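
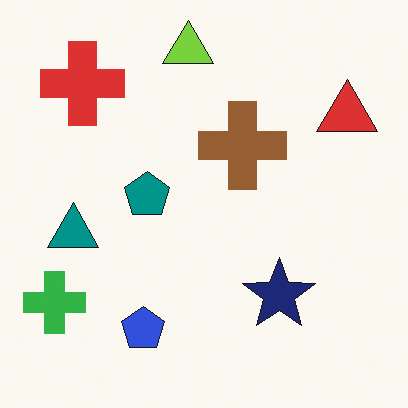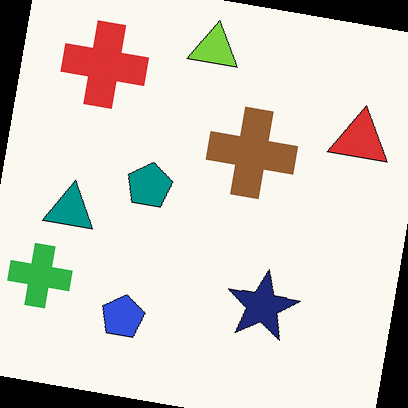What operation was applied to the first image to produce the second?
The transformation is: rotated clockwise by a slight angle.

Every shape is tilted by the same angle and the image corners show triangular fill wedges — a whole-image rotation by a non-right angle.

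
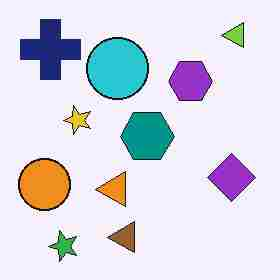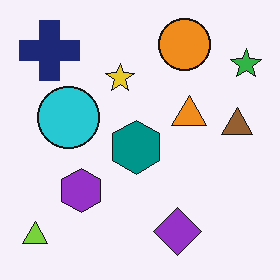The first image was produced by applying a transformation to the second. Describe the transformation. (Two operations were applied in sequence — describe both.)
The first image is the second transposed (reflected across the top-left ↔ bottom-right diagonal), then degraded with heavy JPEG compression.

Shapes have swapped their row and column positions — what was in the top-right is now in the bottom-left — a diagonal reflection. Blocky 8×8 compression artifacts appear around shape edges and the flat background shows ringing — characteristic JPEG degradation.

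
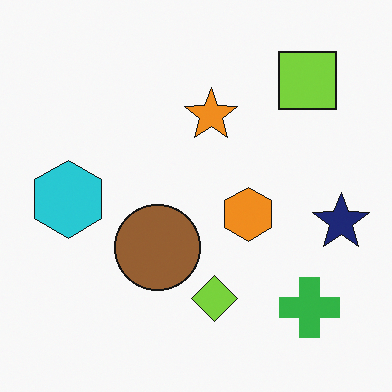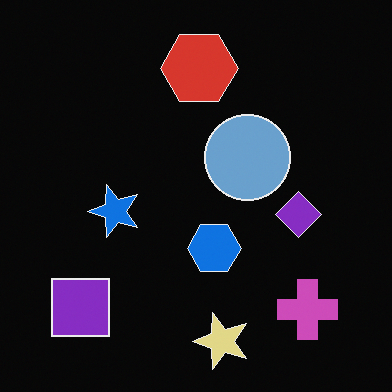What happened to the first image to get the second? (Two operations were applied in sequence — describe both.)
The transformation is: transposed (reflected across the top-left ↔ bottom-right diagonal), then color-inverted (negative).

Shapes have swapped their row and column positions — what was in the top-right is now in the bottom-left — a diagonal reflection. The light background has become dark and every shape's color is its complement — a photographic negative.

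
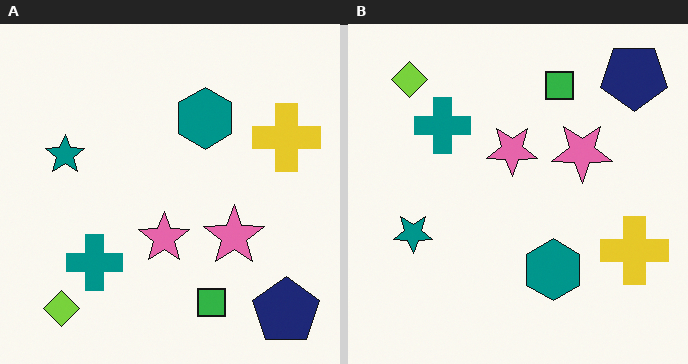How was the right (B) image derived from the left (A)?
It was flipped vertically (top ↔ bottom).

The navy pentagon is in the bottom-right of the left (A) image and the top-right of the right (B) — shapes on opposite sides of the horizontal midline have swapped in a mirror flip.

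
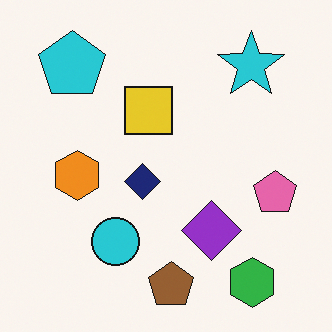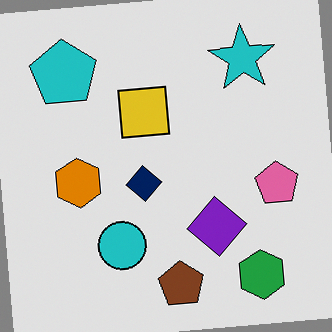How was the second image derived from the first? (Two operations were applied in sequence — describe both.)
This is the original image posterized to a reduced palette, then rotated counter-clockwise by a small amount.

Each flat color has snapped to a coarser quantized level — most visibly, the near-white background has dropped to a flat grey. Every shape is tilted by the same angle and the image corners show triangular fill wedges — a whole-image rotation by a non-right angle.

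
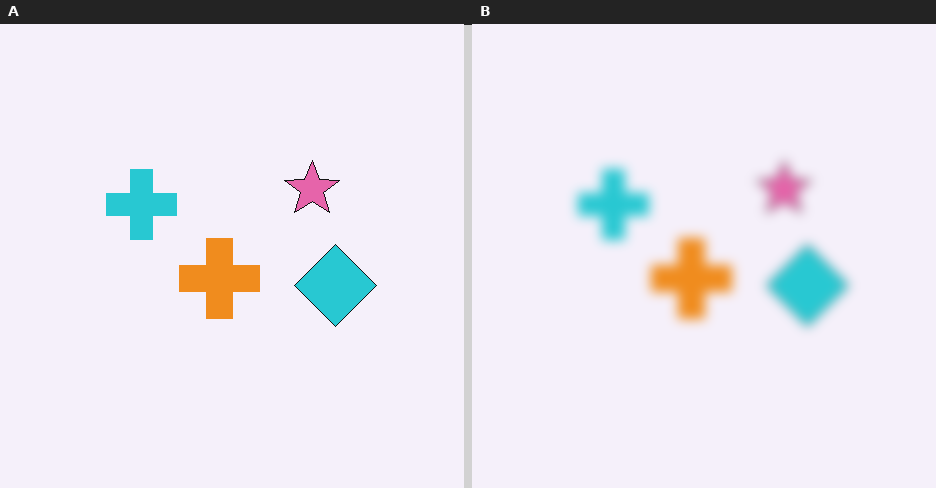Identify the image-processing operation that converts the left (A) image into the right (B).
Heavily blurred.

Shape edges and outlines are uniformly softened across the whole image.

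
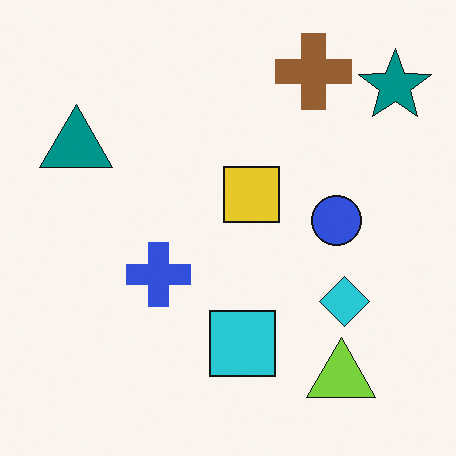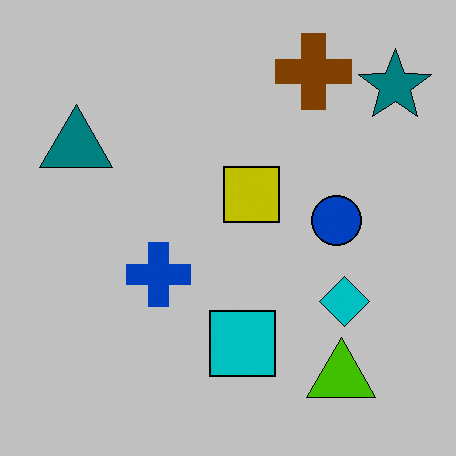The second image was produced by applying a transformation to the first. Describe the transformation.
The transformation is: aggressively posterized.

Each flat color has snapped to a coarser quantized level — most visibly, the near-white background has dropped to a flat grey.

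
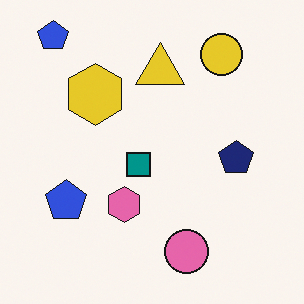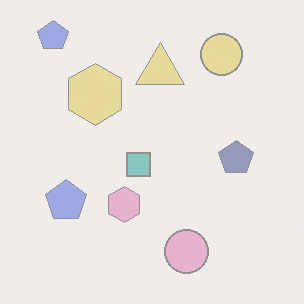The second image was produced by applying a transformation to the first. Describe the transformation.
It was washed out (contrast reduced).

Tones are pushed toward mid-grey across the whole image — a global contrast change.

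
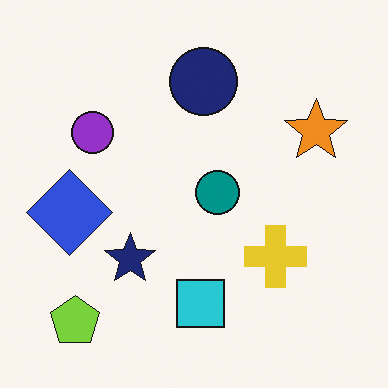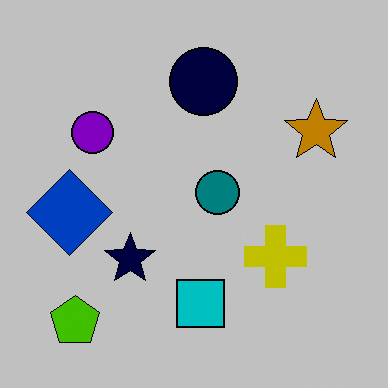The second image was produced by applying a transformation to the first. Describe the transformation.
Aggressively posterized.

Each flat color has snapped to a coarser quantized level — most visibly, the near-white background has dropped to a flat grey.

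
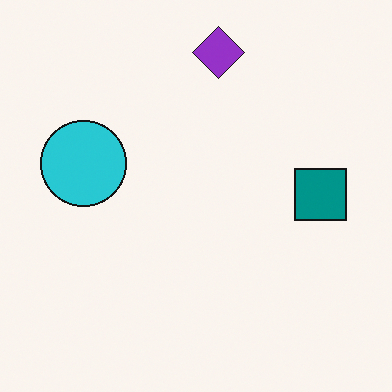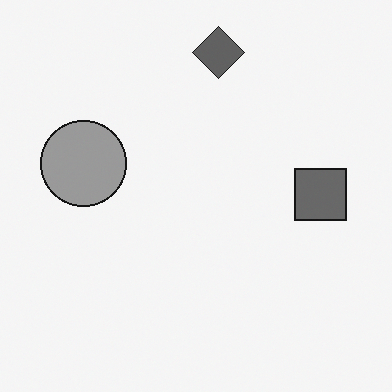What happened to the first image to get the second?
Converted to grayscale.

All color is removed — every shape is now a shade of grey.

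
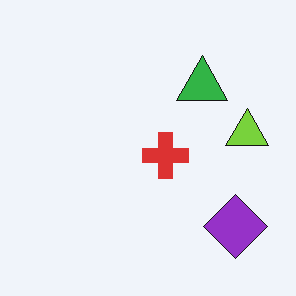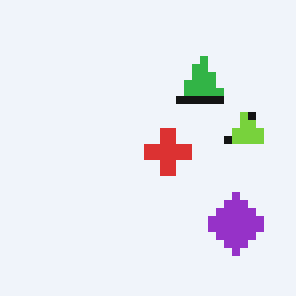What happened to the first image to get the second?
This is the original image moderately pixelated.

Shapes are reduced to large square blocks; fine edges and outlines are lost — a downscale-then-upscale (mosaic) effect.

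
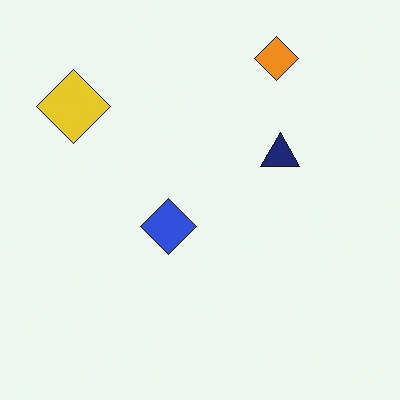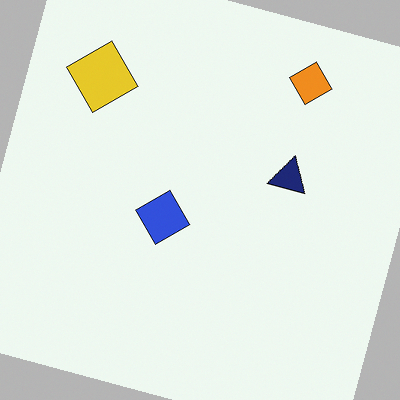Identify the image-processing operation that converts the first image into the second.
Rotated clockwise by a moderate amount.

Every shape is tilted by the same angle and the image corners show triangular fill wedges — a whole-image rotation by a non-right angle.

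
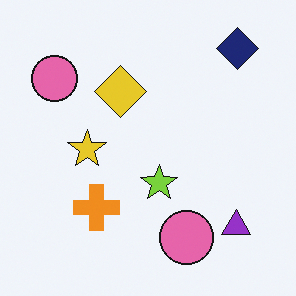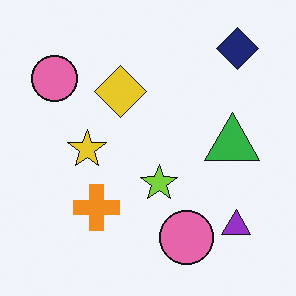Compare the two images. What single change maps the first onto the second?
The image was overlaid with an additional green triangle.

A green triangle appears in the second image that is absent from the first.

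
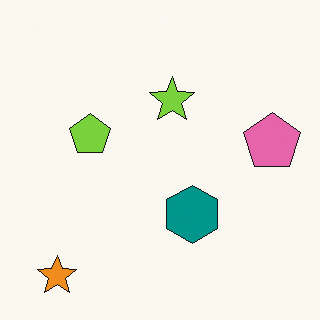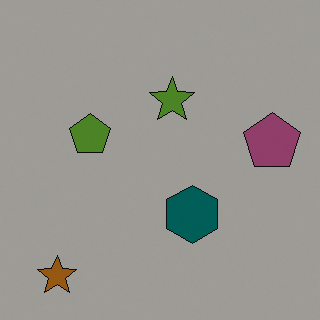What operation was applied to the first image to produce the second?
This is the original image substantially darkened.

Every pixel — background and shapes alike — is uniformly darkened.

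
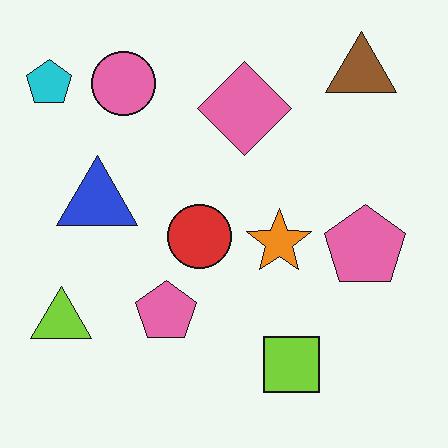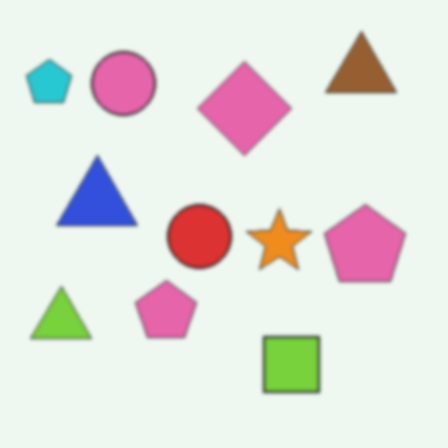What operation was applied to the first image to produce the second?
Slightly softened.

Shape edges and outlines are uniformly softened across the whole image.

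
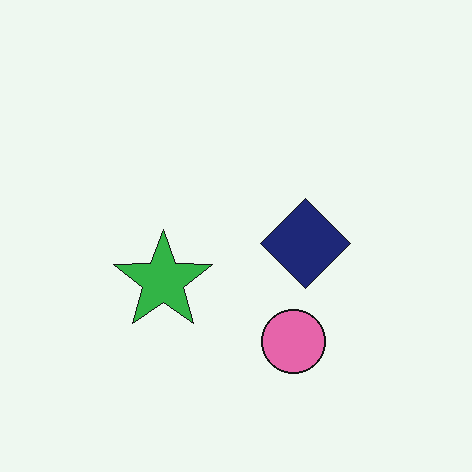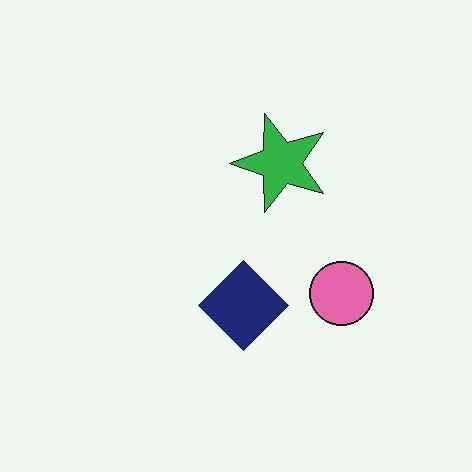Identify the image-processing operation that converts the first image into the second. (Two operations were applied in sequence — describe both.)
This is the original image transposed (reflected across the top-left ↔ bottom-right diagonal), then given moderate JPEG compression.

Shapes have swapped their row and column positions — what was in the top-right is now in the bottom-left — a diagonal reflection. Blocky 8×8 compression artifacts appear around shape edges and the flat background shows ringing — characteristic JPEG degradation.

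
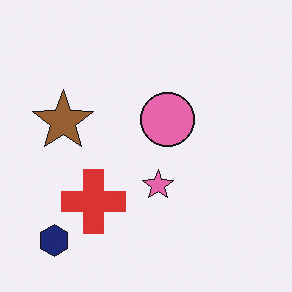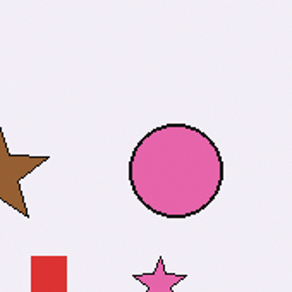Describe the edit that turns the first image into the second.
It was cropped to a noticeably smaller region and rescaled.

The visible shapes are larger and the field of view is narrower; shapes near the original edges may be partly or wholly outside the frame — a crop-and-rescale.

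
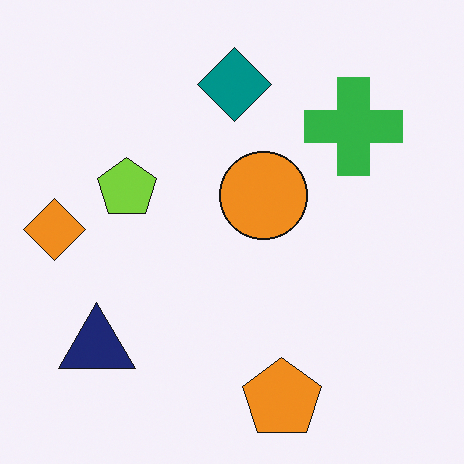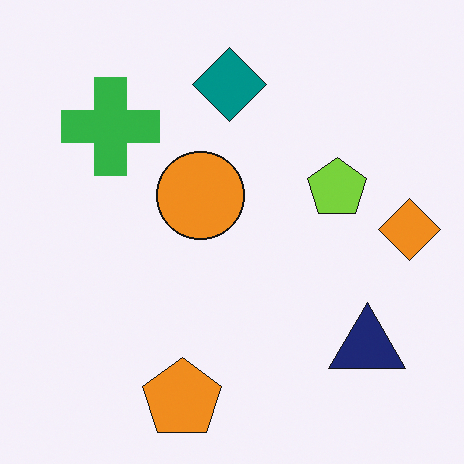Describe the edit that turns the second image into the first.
This is the original image flipped horizontally (left ↔ right).

The orange diamond is in the right of the second image and the left of the first — shapes on opposite sides of the vertical midline have swapped in a mirror flip.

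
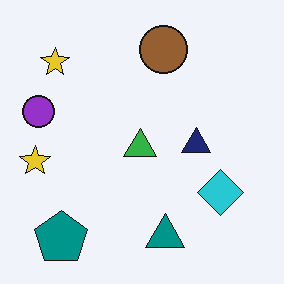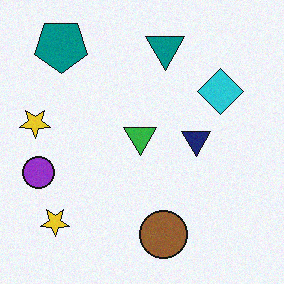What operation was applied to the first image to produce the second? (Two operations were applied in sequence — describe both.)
This is the original image flipped vertically (top ↔ bottom), then degraded with subtle gaussian noise.

The teal pentagon is in the bottom-left of the first image and the top-left of the second — shapes on opposite sides of the horizontal midline have swapped in a mirror flip. Random speckle covers the whole image, including the flat background.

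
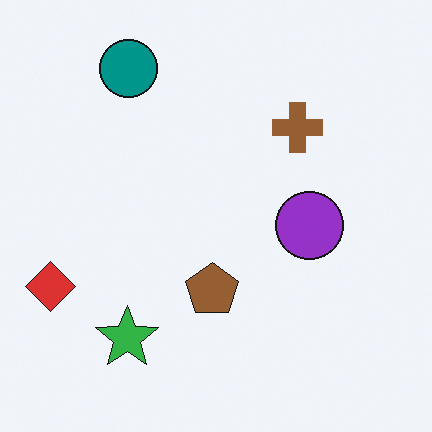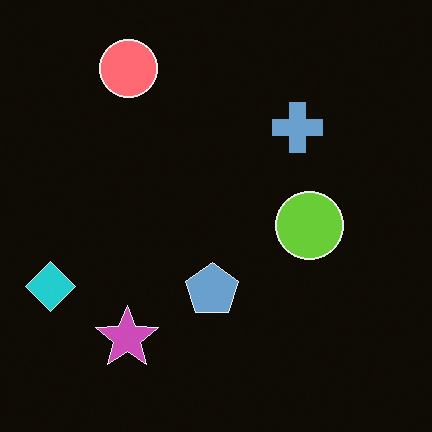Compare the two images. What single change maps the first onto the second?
Color-inverted (negative).

The light background has become dark and every shape's color is its complement — a photographic negative.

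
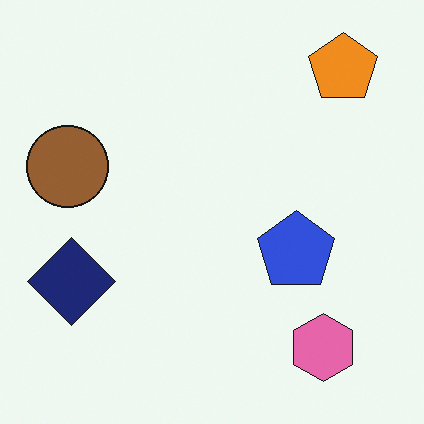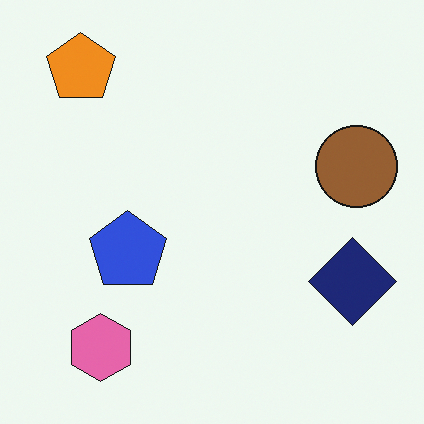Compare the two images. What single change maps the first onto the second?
Flipped horizontally (left ↔ right).

The brown circle is in the left of the first image and the right of the second — shapes on opposite sides of the vertical midline have swapped in a mirror flip.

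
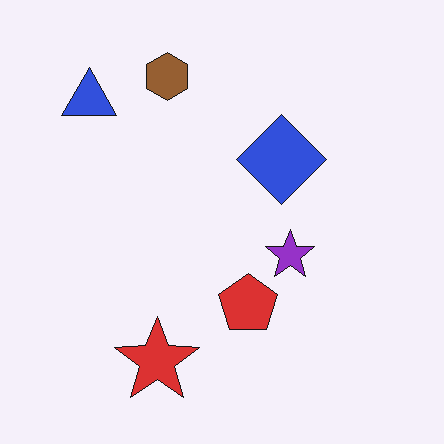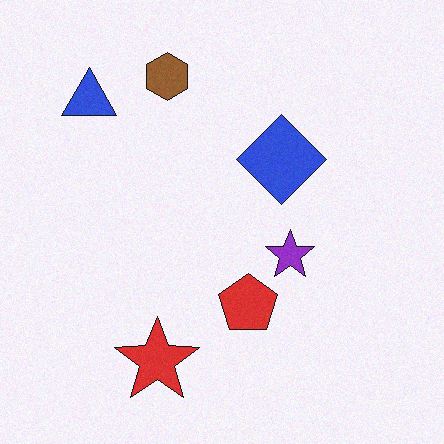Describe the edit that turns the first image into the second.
The image was degraded with subtle gaussian noise.

Random speckle covers the whole image, including the flat background.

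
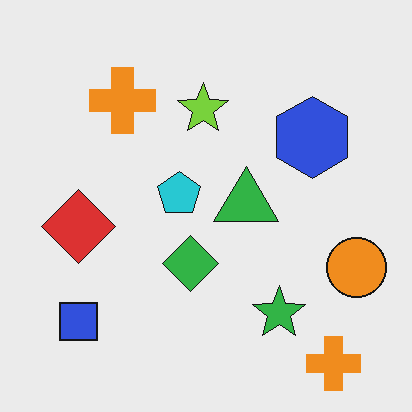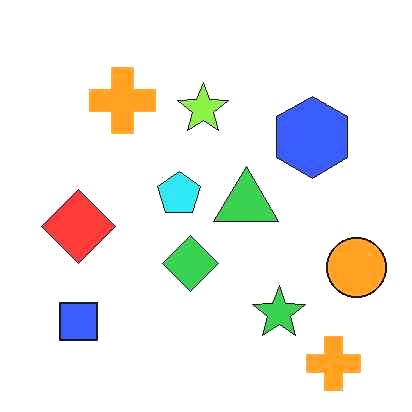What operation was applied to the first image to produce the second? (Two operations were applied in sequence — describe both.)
It was given moderate JPEG compression, then slightly brightened.

Blocky 8×8 compression artifacts appear around shape edges and the flat background shows ringing — characteristic JPEG degradation. Every pixel — background and shapes alike — is uniformly brightened.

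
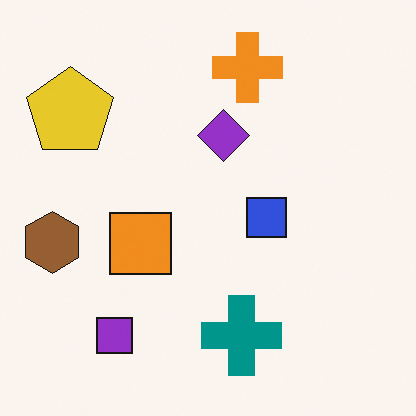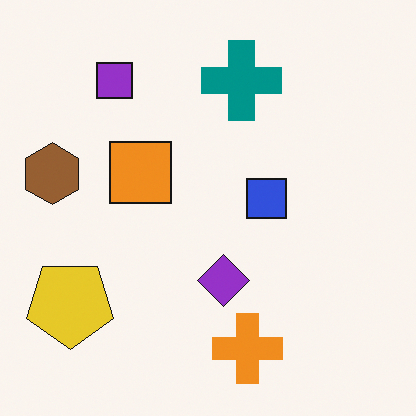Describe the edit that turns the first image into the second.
The second image is the first flipped vertically (top ↔ bottom).

The orange cross is in the top of the first image and the bottom of the second — shapes on opposite sides of the horizontal midline have swapped in a mirror flip.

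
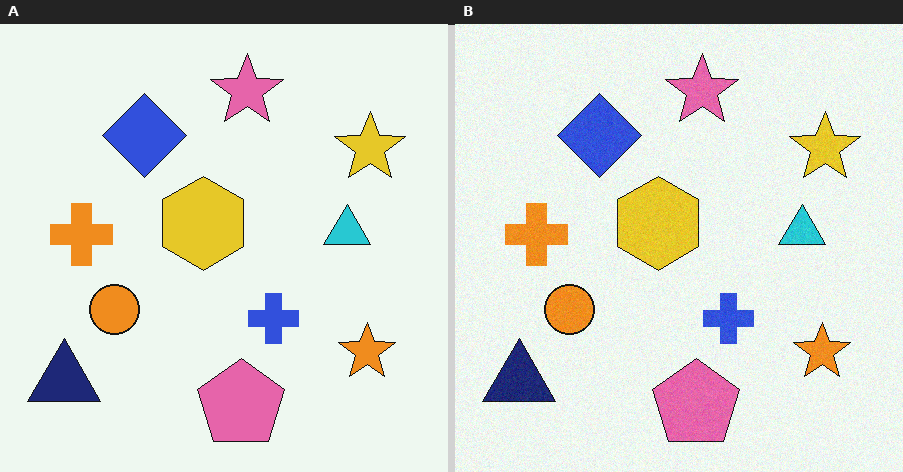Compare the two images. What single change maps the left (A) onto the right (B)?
The image was degraded with light additive noise.

Random speckle covers the whole image, including the flat background.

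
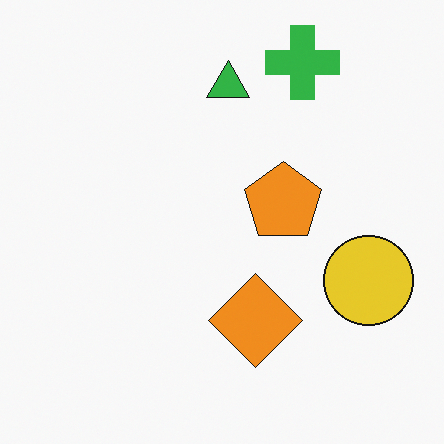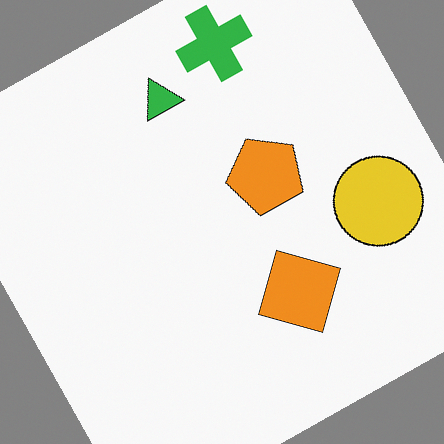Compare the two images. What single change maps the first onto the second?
It was rotated counter-clockwise by a clearly visible amount.

Every shape is tilted by the same angle and the image corners show triangular fill wedges — a whole-image rotation by a non-right angle.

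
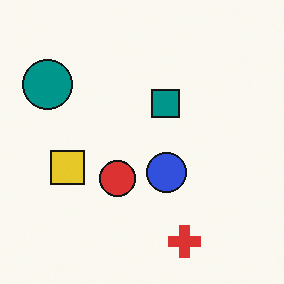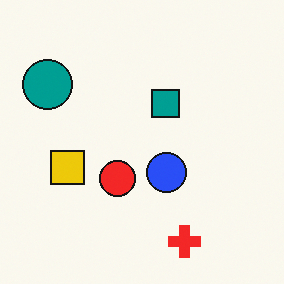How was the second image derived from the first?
The image was slightly oversaturated.

All colors are more vivid — a global saturation change.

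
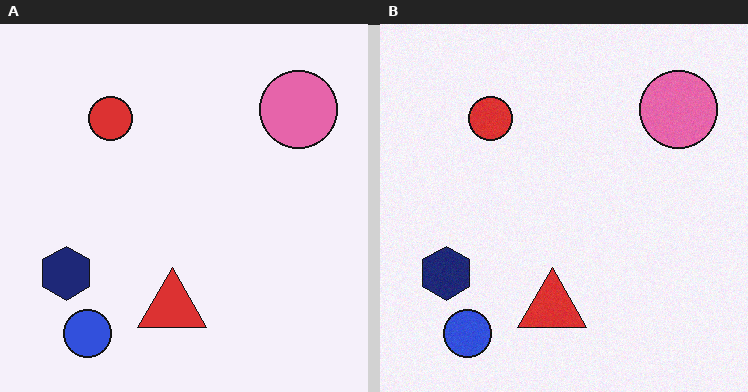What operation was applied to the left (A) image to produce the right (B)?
Degraded with light additive noise.

Random speckle covers the whole image, including the flat background.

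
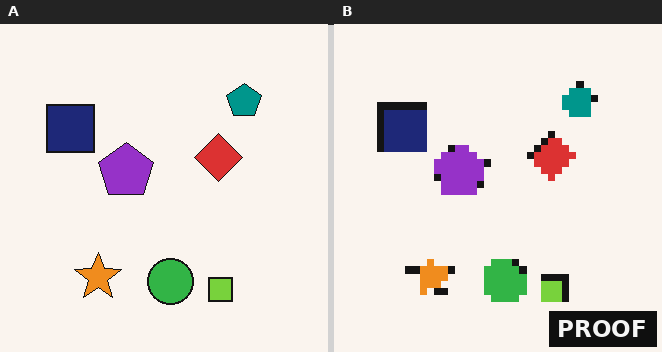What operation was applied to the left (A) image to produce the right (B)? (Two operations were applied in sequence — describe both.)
The right (B) image is the left (A) pixelated into visible square blocks, then watermarked with the text "PROOF" in the lower-right corner.

Shapes are reduced to large square blocks; fine edges and outlines are lost — a downscale-then-upscale (mosaic) effect. A dark label reading "PROOF" appears in the lower-right corner.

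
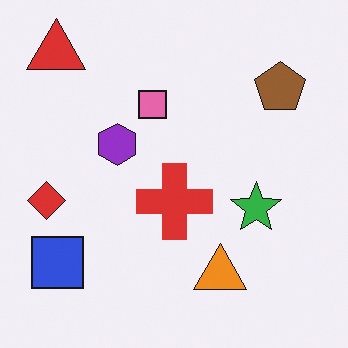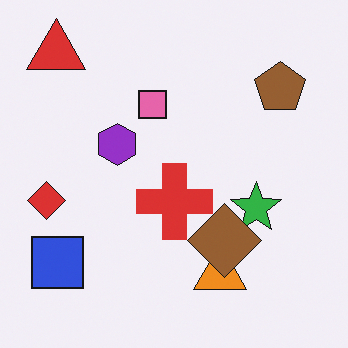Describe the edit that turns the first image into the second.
It was overlaid with an additional brown diamond.

A brown diamond appears in the second image that is absent from the first.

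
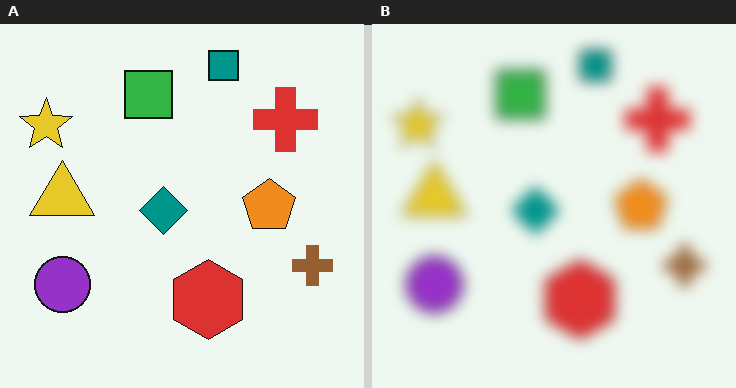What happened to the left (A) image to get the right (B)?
This is the original image heavily blurred.

Shape edges and outlines are uniformly softened across the whole image.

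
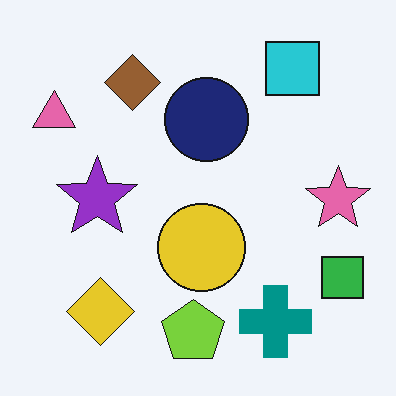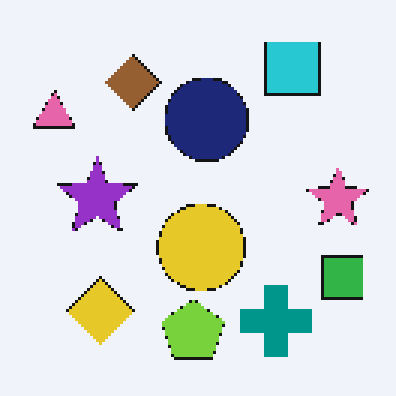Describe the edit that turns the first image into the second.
The second image is the first mildly pixelated.

Shapes are reduced to large square blocks; fine edges and outlines are lost — a downscale-then-upscale (mosaic) effect.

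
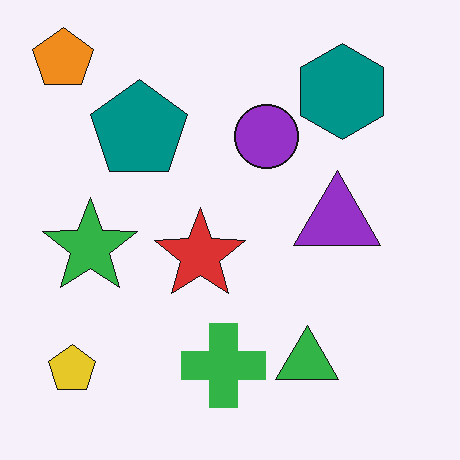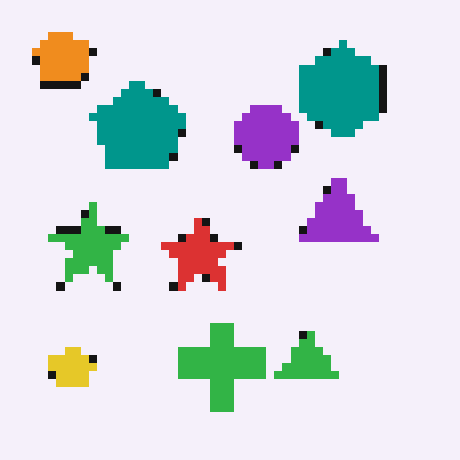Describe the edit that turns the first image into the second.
The second image is the first moderately pixelated.

Shapes are reduced to large square blocks; fine edges and outlines are lost — a downscale-then-upscale (mosaic) effect.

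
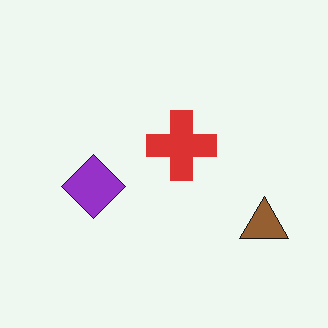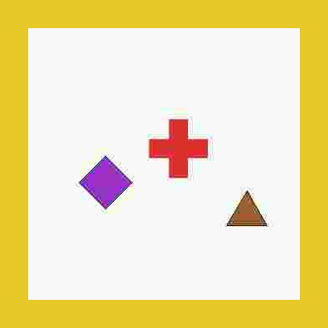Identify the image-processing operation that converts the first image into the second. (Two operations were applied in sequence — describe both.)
Degraded with heavy JPEG compression, then framed with a yellow border.

Blocky 8×8 compression artifacts appear around shape edges and the flat background shows ringing — characteristic JPEG degradation. A solid yellow frame runs around the edge of the second image, with the content slightly shrunk inside it.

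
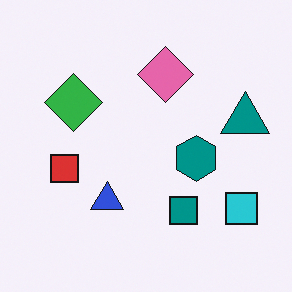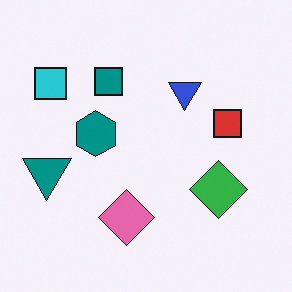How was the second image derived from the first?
Rotated 180°.

The cyan square sits in the bottom-right of the first image and the top-left of the second — consistent with a whole-image 180° rotation.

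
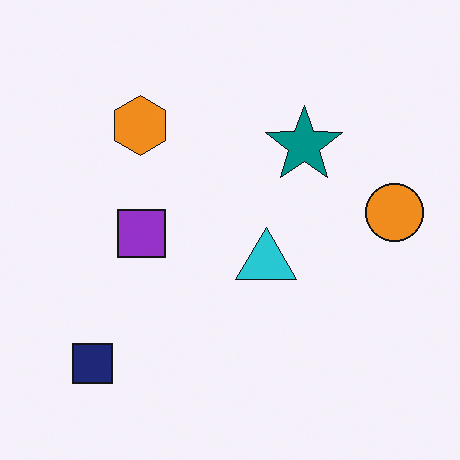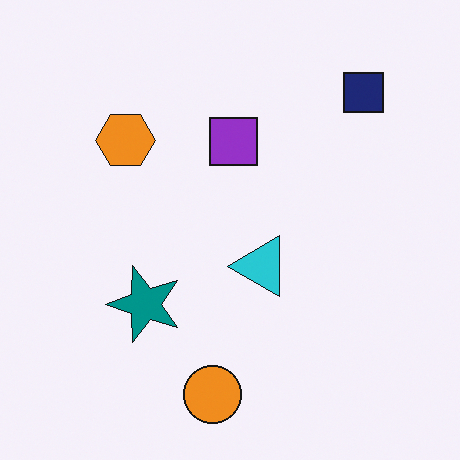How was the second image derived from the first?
It was transposed (reflected across the top-left ↔ bottom-right diagonal).

Shapes have swapped their row and column positions — what was in the top-right is now in the bottom-left — a diagonal reflection.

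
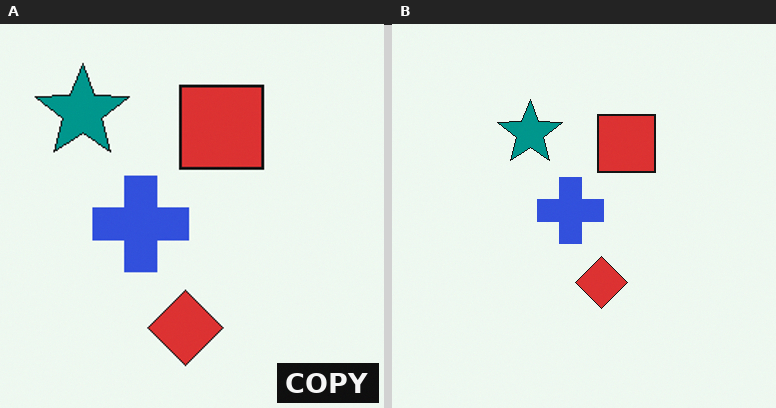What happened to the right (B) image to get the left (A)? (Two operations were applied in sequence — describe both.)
The image was cropped to a modestly smaller region and rescaled, then watermarked with the text "COPY" in the lower-right corner.

The visible shapes are larger and the field of view is narrower; shapes near the original edges may be partly or wholly outside the frame — a crop-and-rescale. A dark label reading "COPY" appears in the lower-right corner.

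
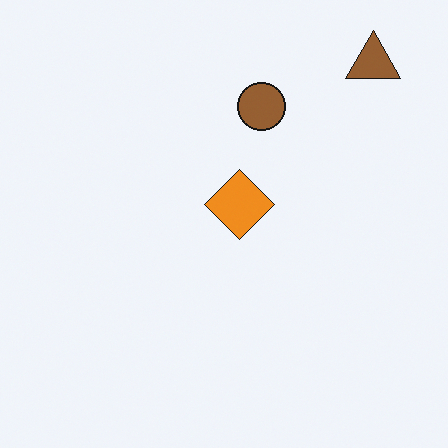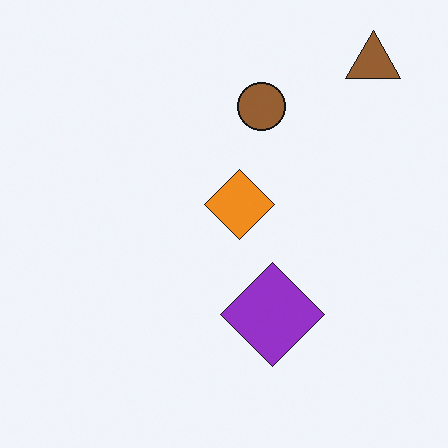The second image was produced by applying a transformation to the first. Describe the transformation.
The second image is the first overlaid with an additional purple diamond.

A purple diamond appears in the second image that is absent from the first.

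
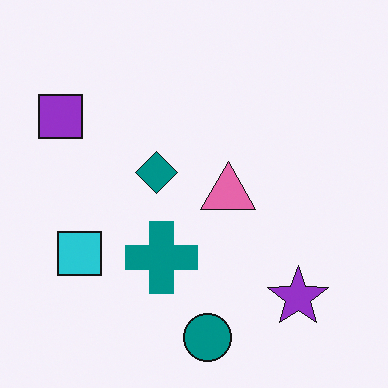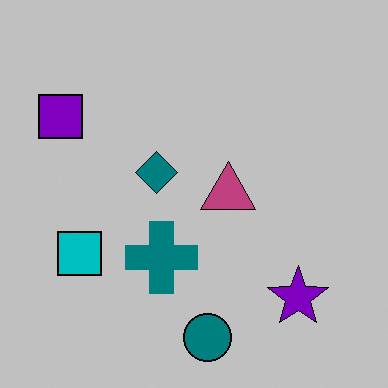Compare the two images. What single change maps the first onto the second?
The transformation is: aggressively posterized.

Each flat color has snapped to a coarser quantized level — most visibly, the near-white background has dropped to a flat grey.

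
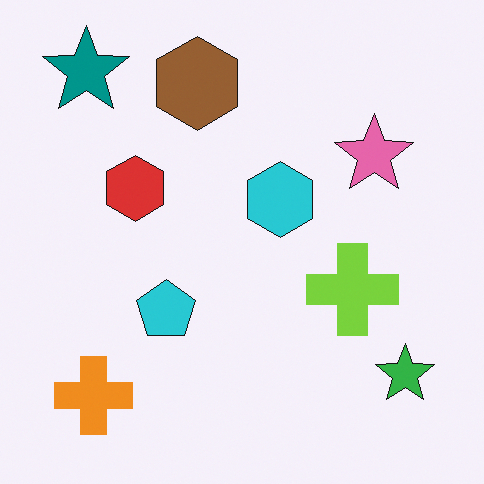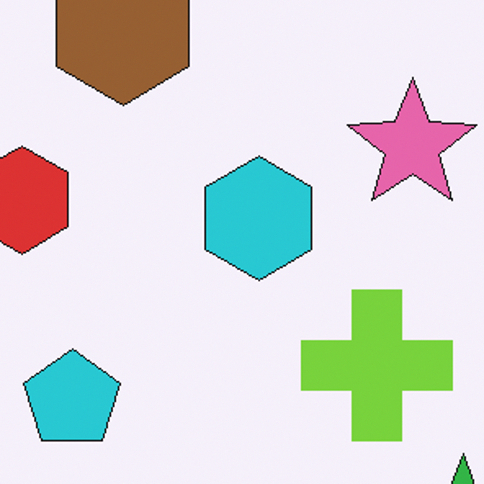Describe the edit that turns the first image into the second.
Cropped to a noticeably smaller region and rescaled.

The visible shapes are larger and the field of view is narrower; shapes near the original edges may be partly or wholly outside the frame — a crop-and-rescale.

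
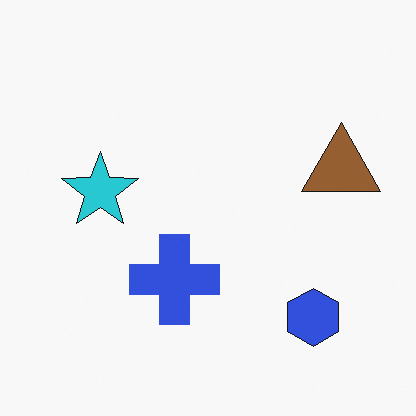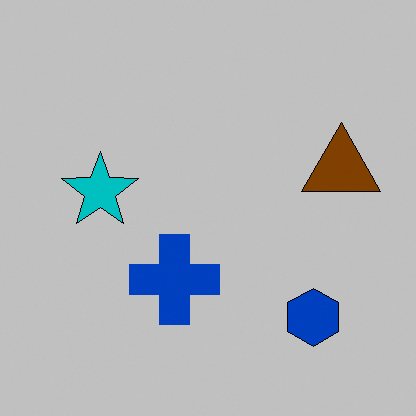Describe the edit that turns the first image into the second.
The transformation is: aggressively posterized.

Each flat color has snapped to a coarser quantized level — most visibly, the near-white background has dropped to a flat grey.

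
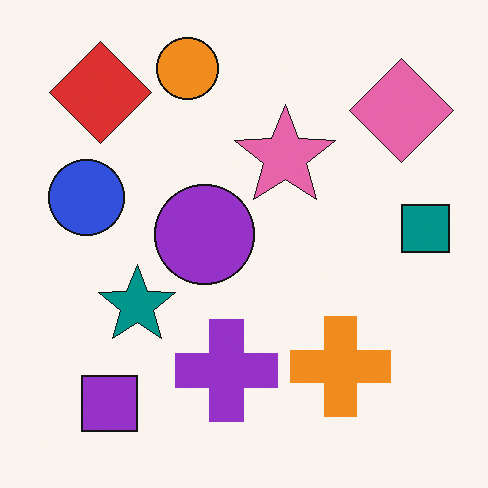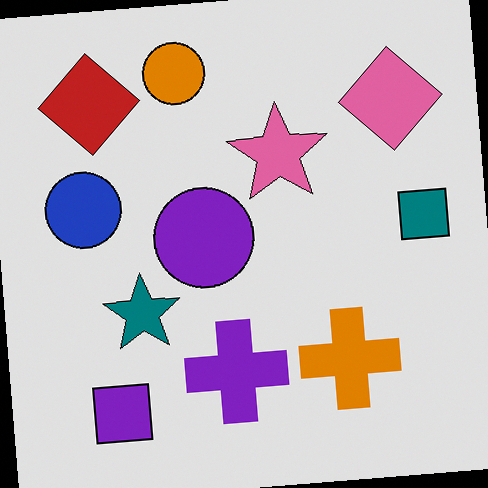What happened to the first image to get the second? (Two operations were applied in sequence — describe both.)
The second image is the first moderately posterized, then rotated counter-clockwise by a few degrees.

Each flat color has snapped to a coarser quantized level — most visibly, the near-white background has dropped to a flat grey. Every shape is tilted by the same angle and the image corners show triangular fill wedges — a whole-image rotation by a non-right angle.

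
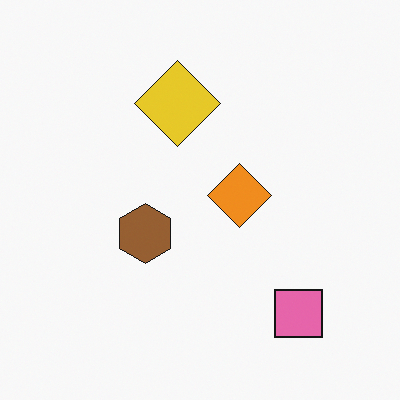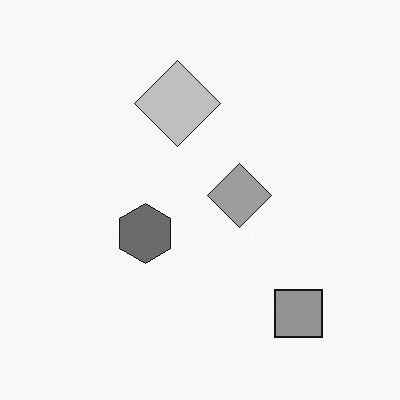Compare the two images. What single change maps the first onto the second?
This is the original image converted to grayscale.

All color is removed — every shape is now a shade of grey.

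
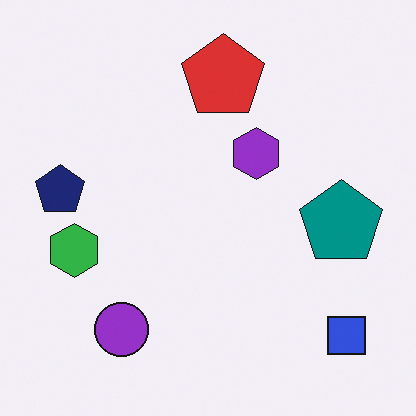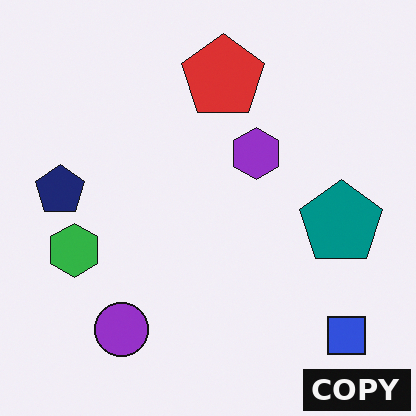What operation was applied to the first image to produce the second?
It was watermarked with the text "COPY" in the lower-right corner.

A dark label reading "COPY" appears in the lower-right corner.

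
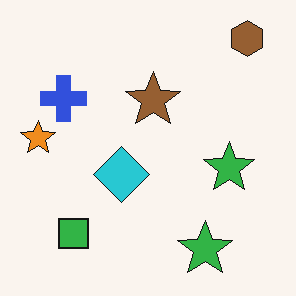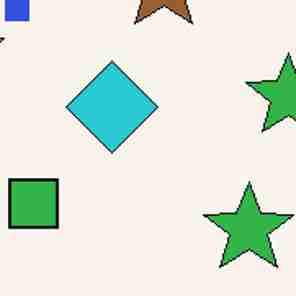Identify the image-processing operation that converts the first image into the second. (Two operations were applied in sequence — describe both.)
This is the original image cropped to a noticeably smaller region and rescaled, then heavily JPEG-compressed with obvious blocking artifacts.

The visible shapes are larger and the field of view is narrower; shapes near the original edges may be partly or wholly outside the frame — a crop-and-rescale. Blocky 8×8 compression artifacts appear around shape edges and the flat background shows ringing — characteristic JPEG degradation.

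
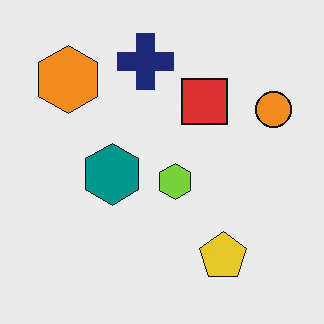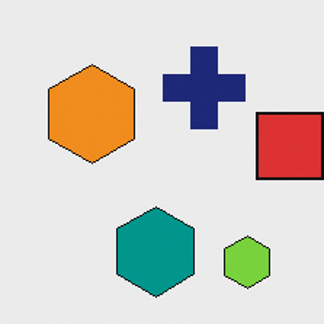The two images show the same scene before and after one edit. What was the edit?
The second image is the first cropped slightly and scaled back up.

The visible shapes are larger and the field of view is narrower; shapes near the original edges may be partly or wholly outside the frame — a crop-and-rescale.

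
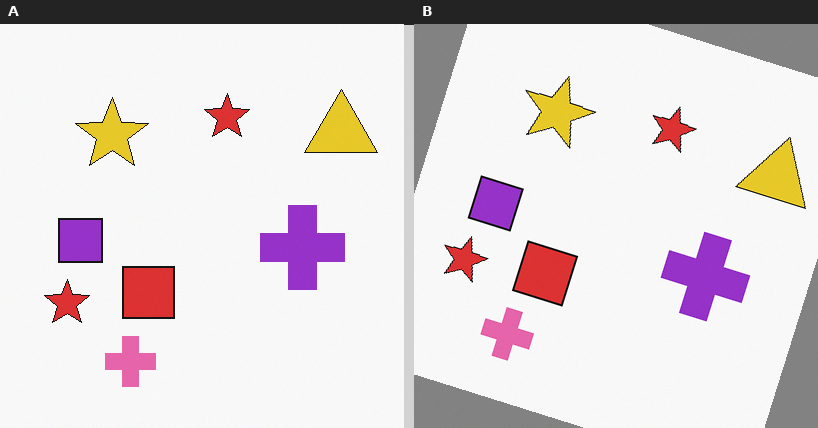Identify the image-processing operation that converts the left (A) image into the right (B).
The image was rotated clockwise by a moderate amount.

Every shape is tilted by the same angle and the image corners show triangular fill wedges — a whole-image rotation by a non-right angle.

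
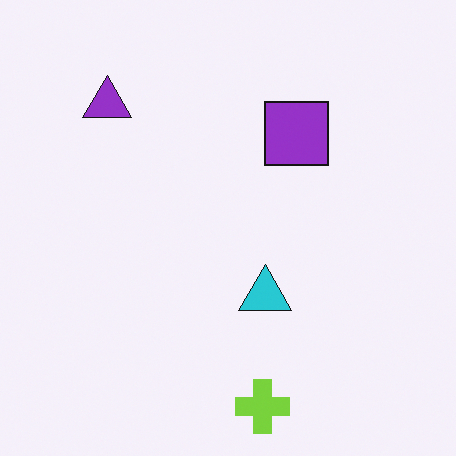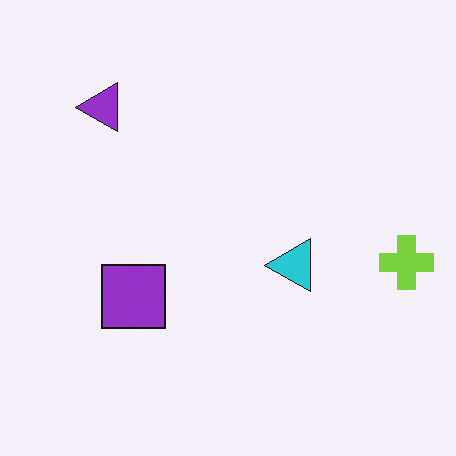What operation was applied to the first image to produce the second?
It was transposed (reflected across the top-left ↔ bottom-right diagonal).

Shapes have swapped their row and column positions — what was in the top-right is now in the bottom-left — a diagonal reflection.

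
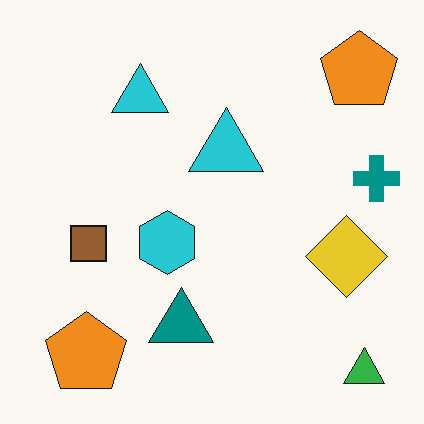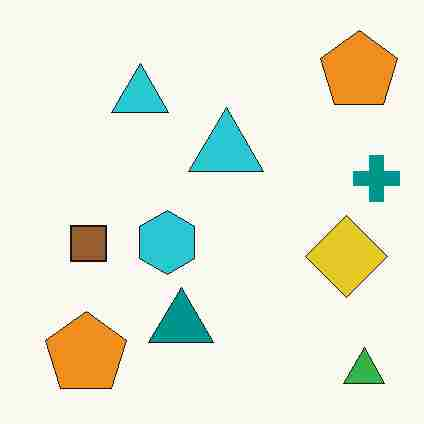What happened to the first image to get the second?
This is the original image heavily JPEG-compressed with obvious blocking artifacts.

Blocky 8×8 compression artifacts appear around shape edges and the flat background shows ringing — characteristic JPEG degradation.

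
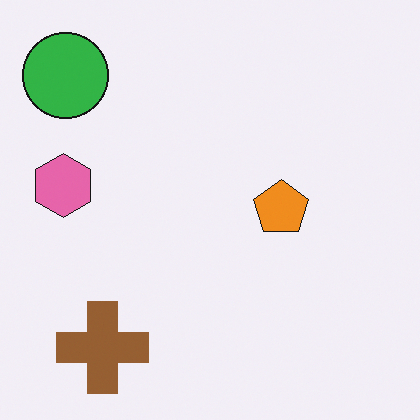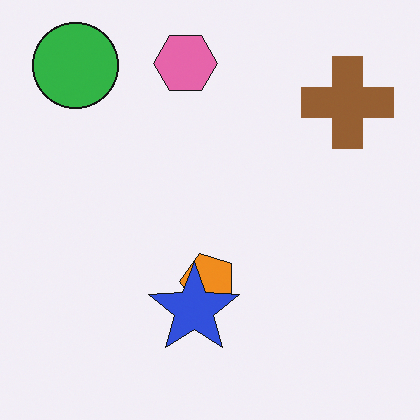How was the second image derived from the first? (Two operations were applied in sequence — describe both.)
Transposed (reflected across the top-left ↔ bottom-right diagonal), then overlaid with an additional blue star.

Shapes have swapped their row and column positions — what was in the top-right is now in the bottom-left — a diagonal reflection. A blue star appears in the second image that is absent from the first.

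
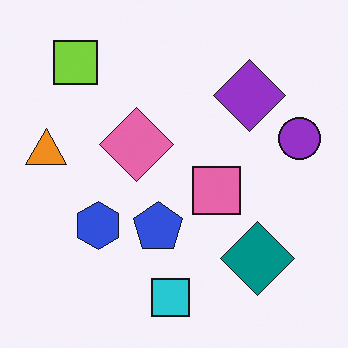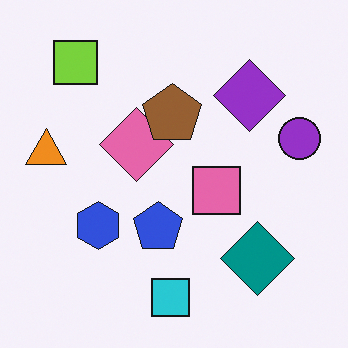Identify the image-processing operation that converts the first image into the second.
The image was overlaid with an additional brown pentagon.

A brown pentagon appears in the second image that is absent from the first.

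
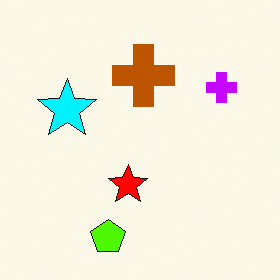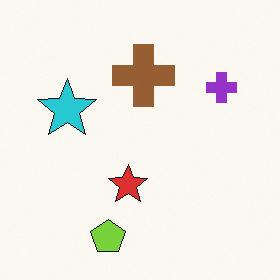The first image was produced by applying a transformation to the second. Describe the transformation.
It was made much more vivid (saturation change).

All colors are more vivid — a global saturation change.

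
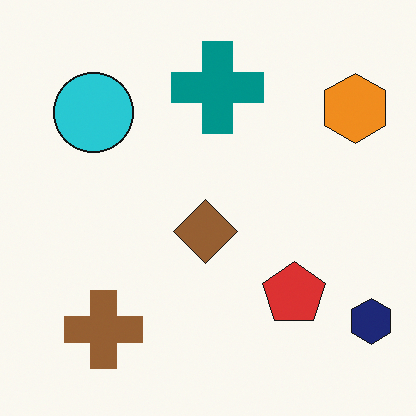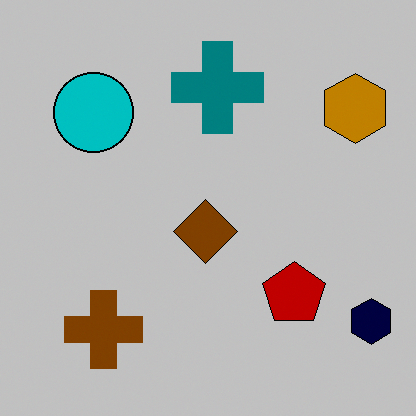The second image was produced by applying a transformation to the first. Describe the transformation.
This is the original image aggressively posterized.

Each flat color has snapped to a coarser quantized level — most visibly, the near-white background has dropped to a flat grey.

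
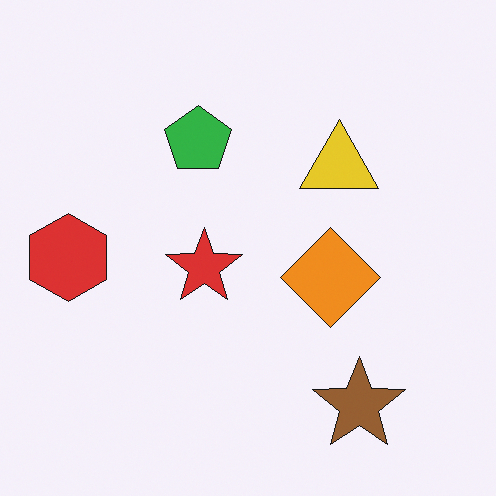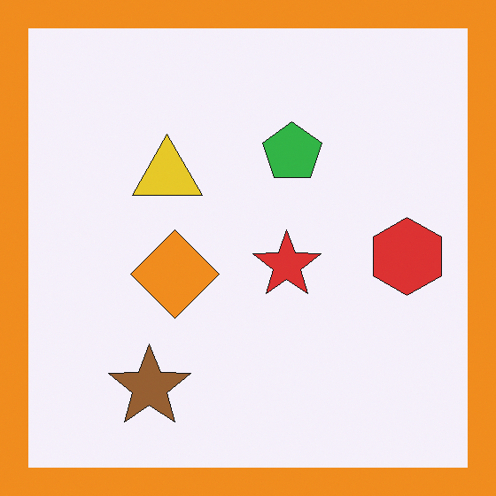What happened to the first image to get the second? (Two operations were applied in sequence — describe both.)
The second image is the first flipped horizontally (left ↔ right), then framed with a orange border.

The red hexagon is in the left of the first image and the right of the second — shapes on opposite sides of the vertical midline have swapped in a mirror flip. A solid orange frame runs around the edge of the second image, with the content slightly shrunk inside it.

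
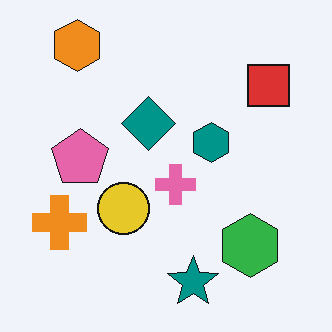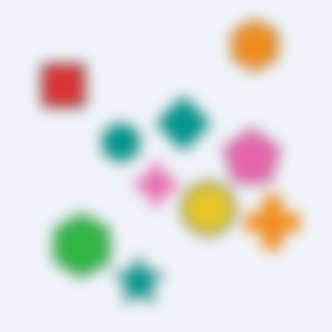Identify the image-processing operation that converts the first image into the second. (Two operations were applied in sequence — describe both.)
This is the original image strongly gaussian-blurred, then flipped horizontally (left ↔ right).

Shape edges and outlines are uniformly softened across the whole image. The orange cross is in the bottom-left of the first image and the bottom-right of the second — shapes on opposite sides of the vertical midline have swapped in a mirror flip.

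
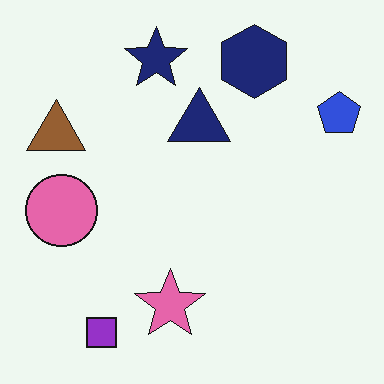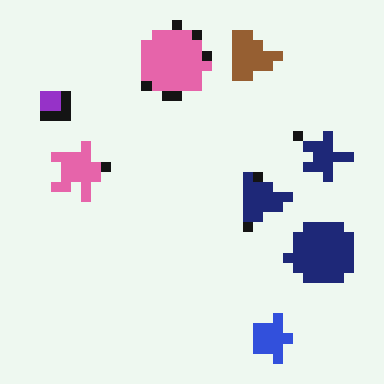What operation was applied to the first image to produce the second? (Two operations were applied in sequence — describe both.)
Rotated 90° clockwise, then heavily pixelated into large blocks.

The purple square sits in the bottom-left of the first image and the top-left of the second — consistent with a whole-image 90° clockwise rotation. Shapes are reduced to large square blocks; fine edges and outlines are lost — a downscale-then-upscale (mosaic) effect.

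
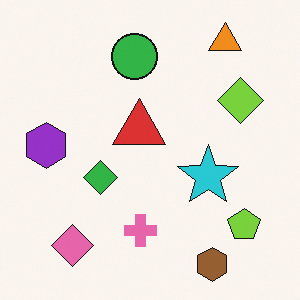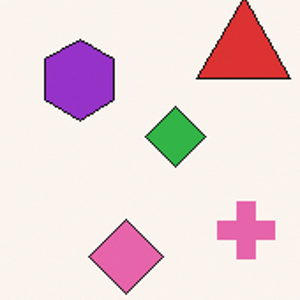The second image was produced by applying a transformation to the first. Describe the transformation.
It was cropped to a noticeably smaller region and rescaled.

The visible shapes are larger and the field of view is narrower; shapes near the original edges may be partly or wholly outside the frame — a crop-and-rescale.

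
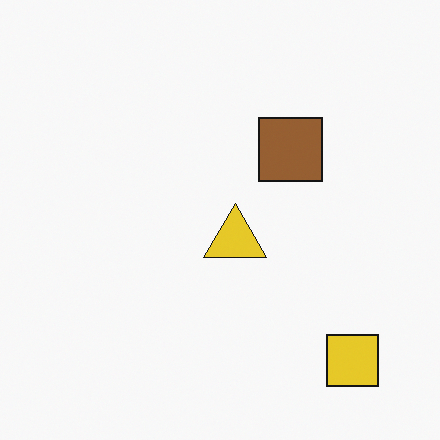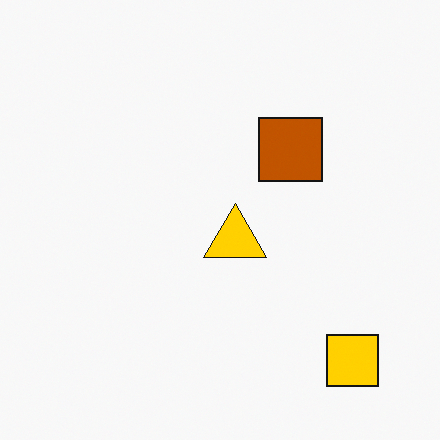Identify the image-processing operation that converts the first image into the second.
The transformation is: heavily oversaturated.

All colors are more vivid — a global saturation change.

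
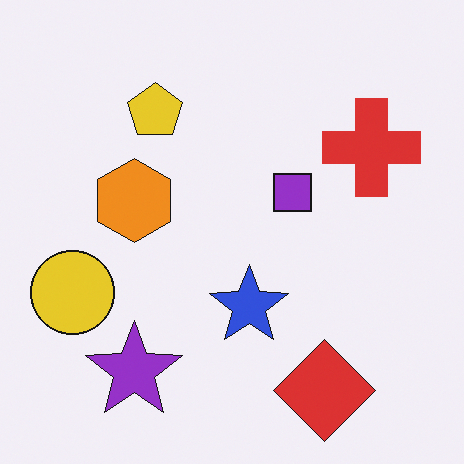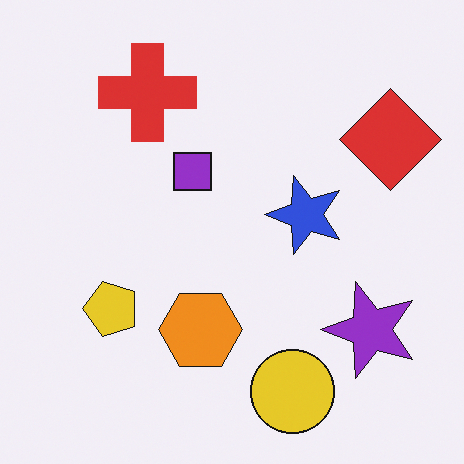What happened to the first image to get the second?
Rotated 90° counter-clockwise.

The red diamond sits in the bottom-right of the first image and the top-right of the second — consistent with a whole-image 90° counter-clockwise rotation.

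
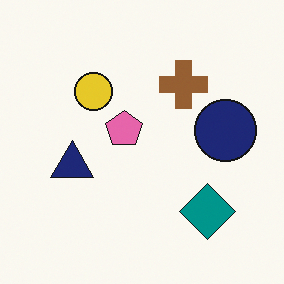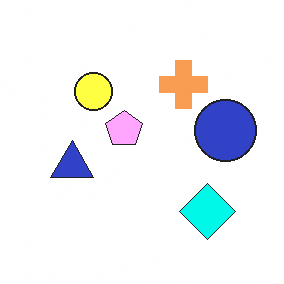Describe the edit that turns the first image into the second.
The second image is the first brightened a lot.

Every pixel — background and shapes alike — is uniformly brightened.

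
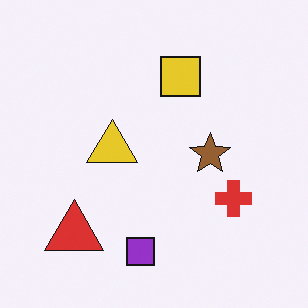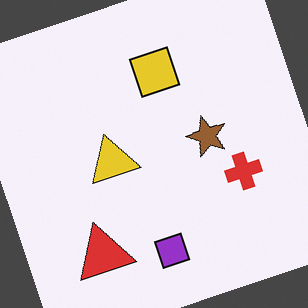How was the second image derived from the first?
The second image is the first rotated counter-clockwise by a clearly visible amount.

Every shape is tilted by the same angle and the image corners show triangular fill wedges — a whole-image rotation by a non-right angle.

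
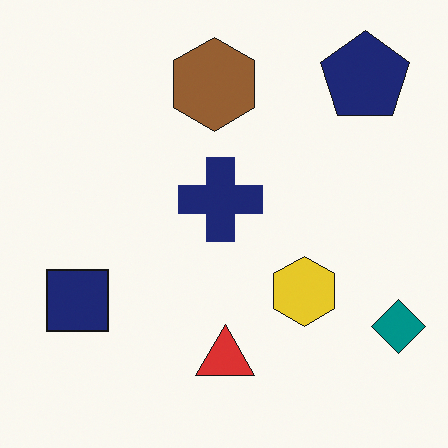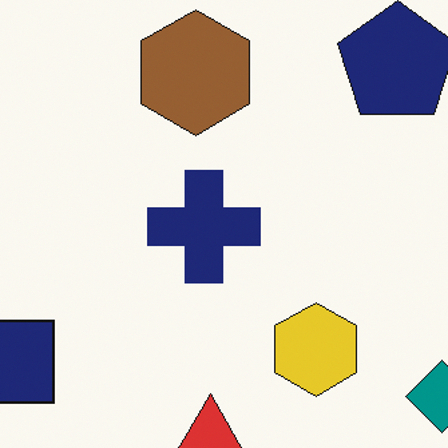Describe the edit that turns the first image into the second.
The image was cropped to a modestly smaller region and rescaled.

The visible shapes are larger and the field of view is narrower; shapes near the original edges may be partly or wholly outside the frame — a crop-and-rescale.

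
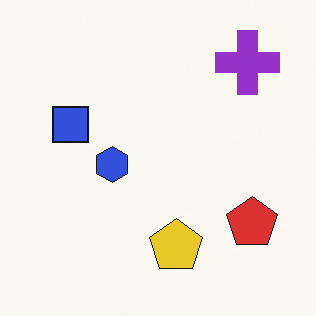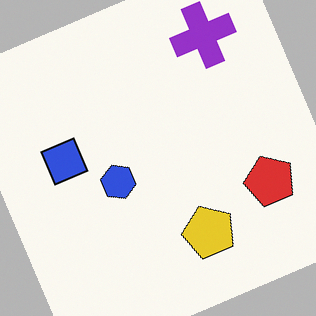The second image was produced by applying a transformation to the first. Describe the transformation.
Rotated counter-clockwise by a moderate amount.

Every shape is tilted by the same angle and the image corners show triangular fill wedges — a whole-image rotation by a non-right angle.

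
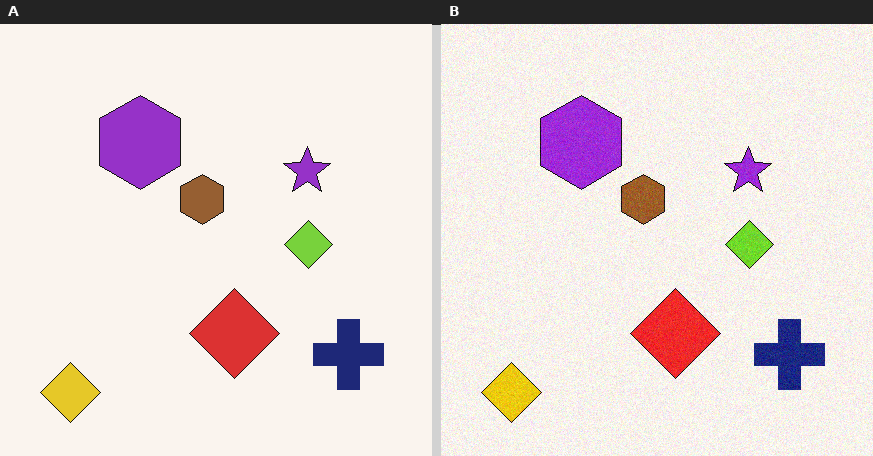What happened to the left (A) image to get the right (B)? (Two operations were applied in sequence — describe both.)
The image was slightly oversaturated, then degraded with light additive noise.

All colors are more vivid — a global saturation change. Random speckle covers the whole image, including the flat background.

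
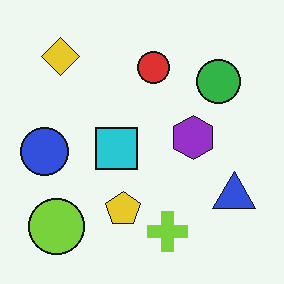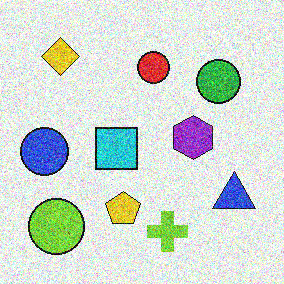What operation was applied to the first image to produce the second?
It was degraded with strong gaussian noise.

Random speckle covers the whole image, including the flat background.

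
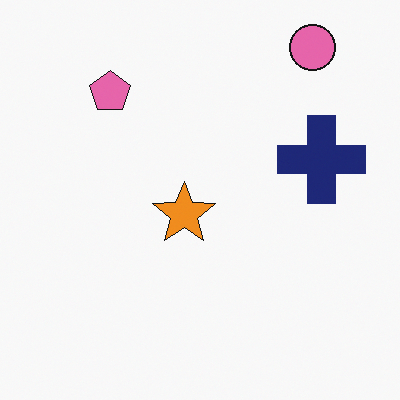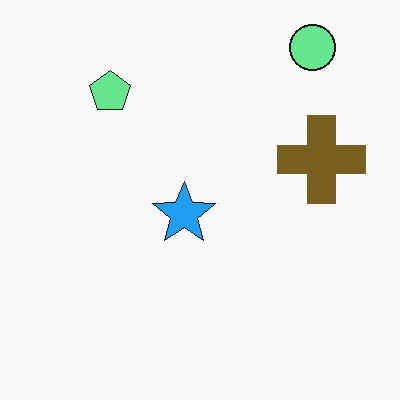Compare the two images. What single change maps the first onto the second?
The image was hue-shifted by a large amount.

Every shape's color has rotated by the same amount around the hue wheel — a uniform hue shift.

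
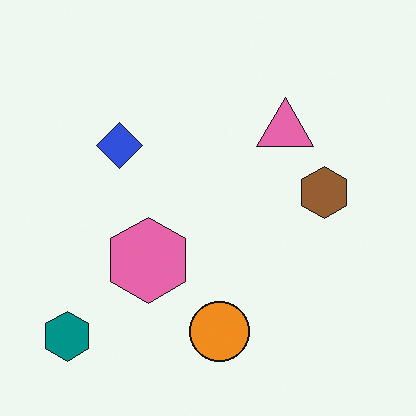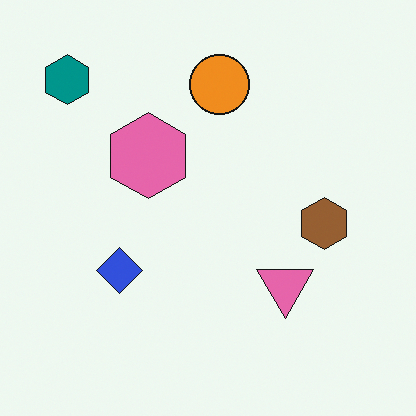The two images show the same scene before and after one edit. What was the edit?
The image was flipped vertically (top ↔ bottom).

The teal hexagon is in the bottom-left of the first image and the top-left of the second — shapes on opposite sides of the horizontal midline have swapped in a mirror flip.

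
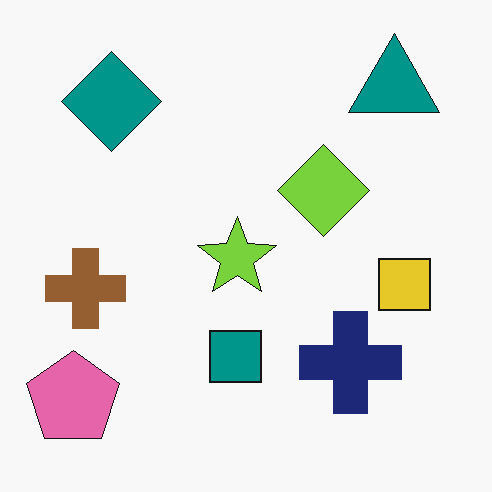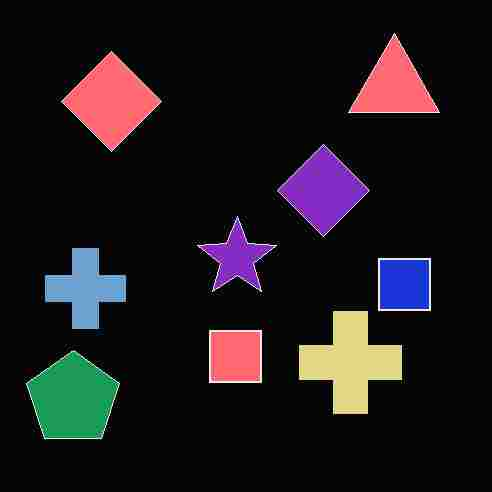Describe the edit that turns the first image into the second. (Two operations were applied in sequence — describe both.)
Color-inverted (negative), then degraded with heavy JPEG compression.

The light background has become dark and every shape's color is its complement — a photographic negative. Blocky 8×8 compression artifacts appear around shape edges and the flat background shows ringing — characteristic JPEG degradation.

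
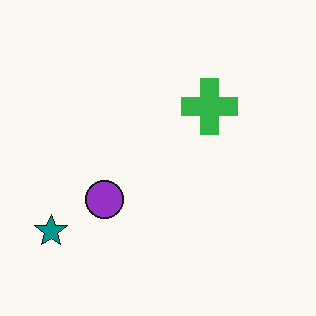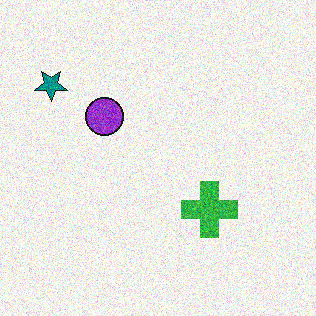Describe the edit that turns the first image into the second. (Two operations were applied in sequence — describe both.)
It was flipped vertically (top ↔ bottom), then degraded with strong gaussian noise.

The teal star is in the bottom-left of the first image and the top-left of the second — shapes on opposite sides of the horizontal midline have swapped in a mirror flip. Random speckle covers the whole image, including the flat background.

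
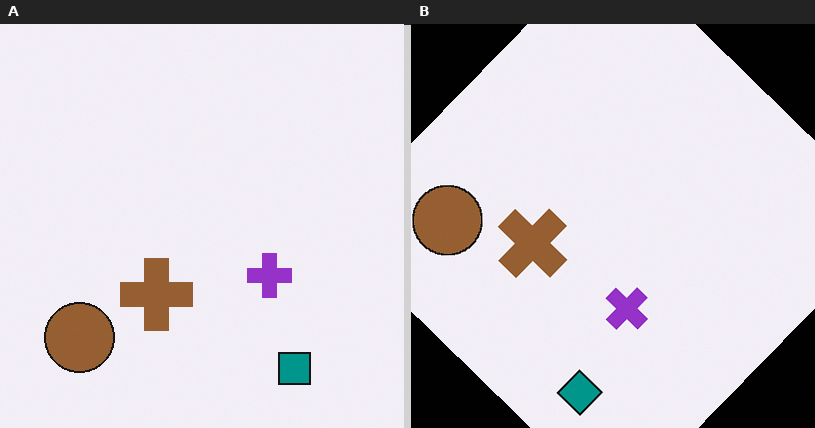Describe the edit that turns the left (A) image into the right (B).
The image was rotated clockwise by a large amount — several tens of degrees.

Every shape is tilted by the same angle and the image corners show triangular fill wedges — a whole-image rotation by a non-right angle.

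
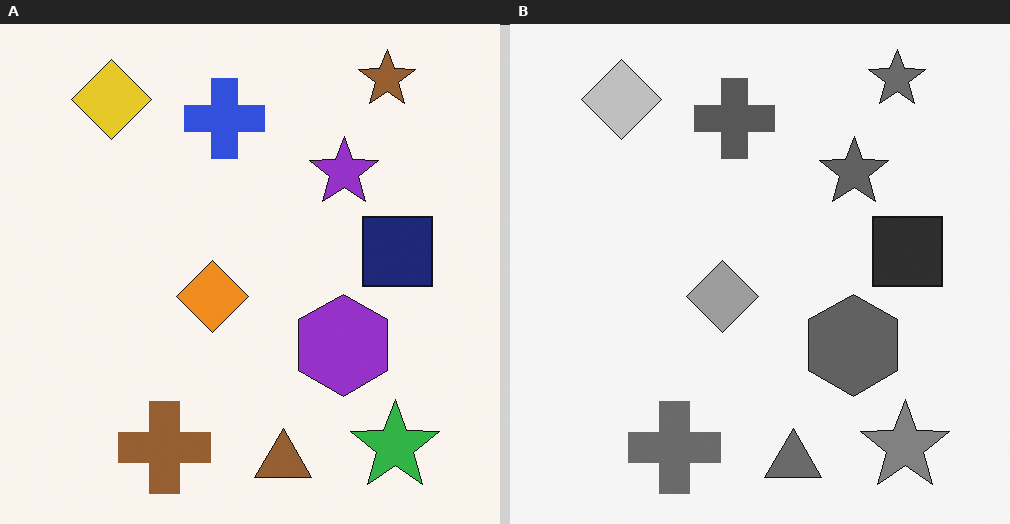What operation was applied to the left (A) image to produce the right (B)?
The right (B) image is the left (A) converted to grayscale.

All color is removed — every shape is now a shade of grey.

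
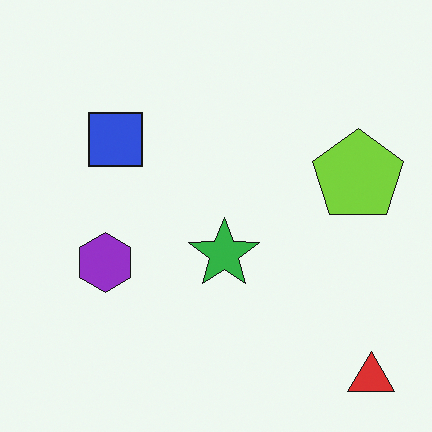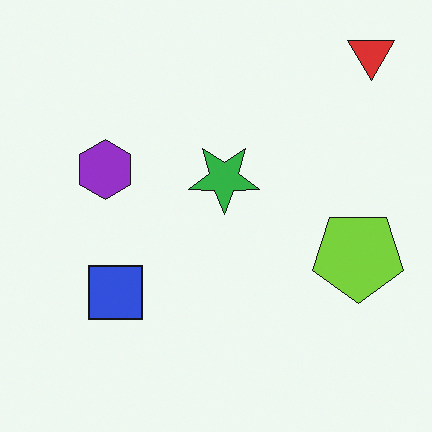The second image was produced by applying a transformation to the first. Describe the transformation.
The image was flipped vertically (top ↔ bottom).

The red triangle is in the bottom-right of the first image and the top-right of the second — shapes on opposite sides of the horizontal midline have swapped in a mirror flip.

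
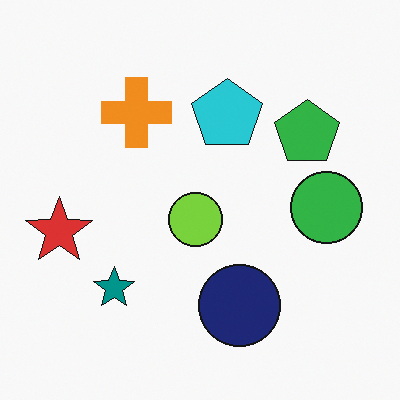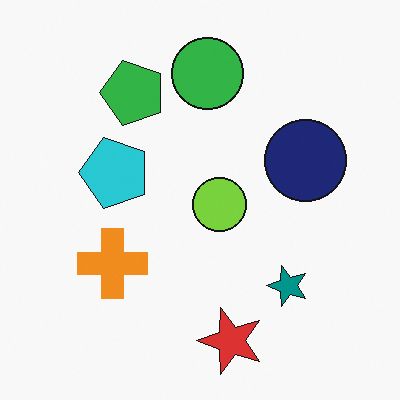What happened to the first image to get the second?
The image was rotated 90° counter-clockwise.

The red star sits in the left of the first image and the bottom of the second — consistent with a whole-image 90° counter-clockwise rotation.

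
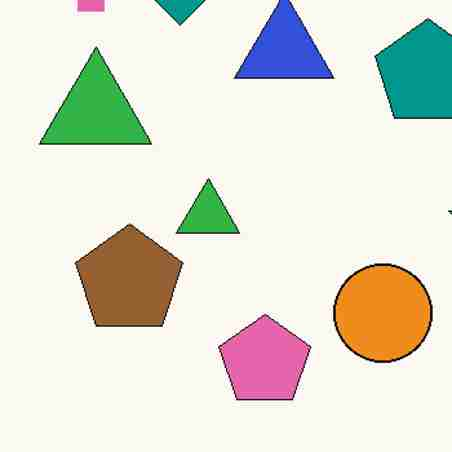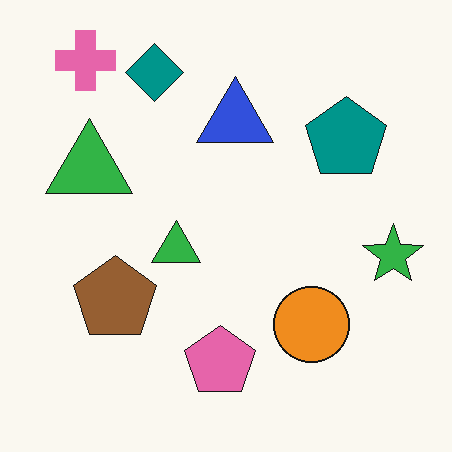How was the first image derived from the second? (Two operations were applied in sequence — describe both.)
This is the original image cropped slightly and scaled back up, then heavily JPEG-compressed with obvious blocking artifacts.

The visible shapes are larger and the field of view is narrower; shapes near the original edges may be partly or wholly outside the frame — a crop-and-rescale. Blocky 8×8 compression artifacts appear around shape edges and the flat background shows ringing — characteristic JPEG degradation.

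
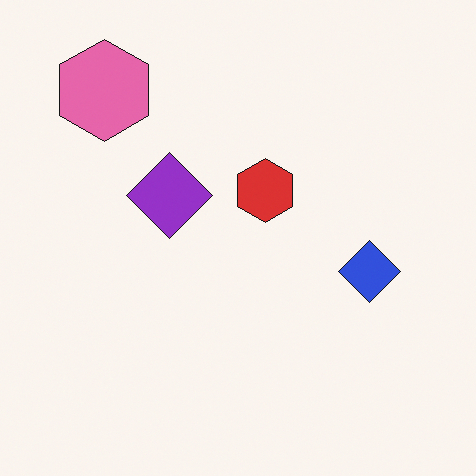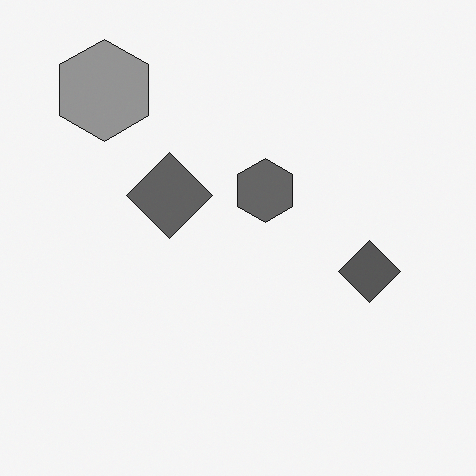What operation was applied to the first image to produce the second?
It was converted to grayscale.

All color is removed — every shape is now a shade of grey.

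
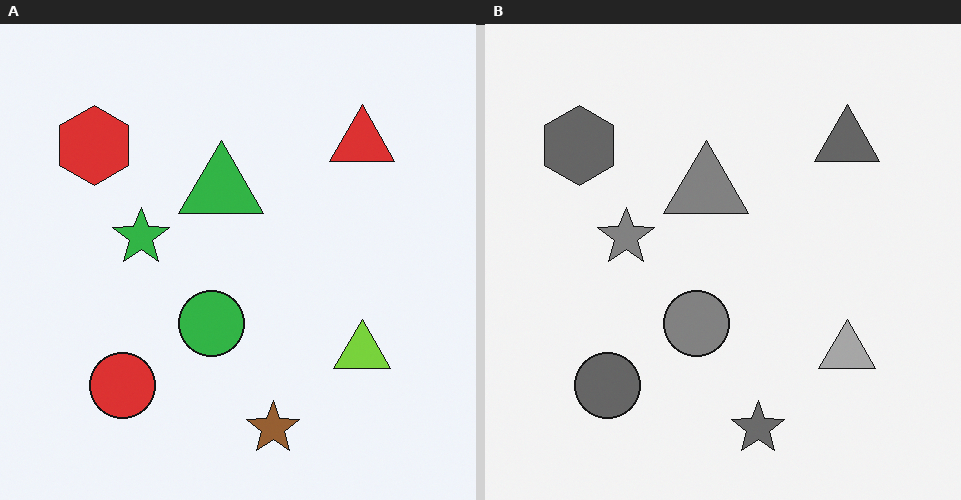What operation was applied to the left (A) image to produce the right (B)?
The transformation is: converted to grayscale.

All color is removed — every shape is now a shade of grey.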